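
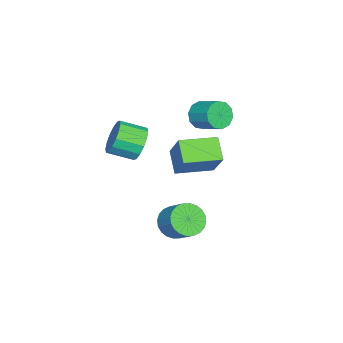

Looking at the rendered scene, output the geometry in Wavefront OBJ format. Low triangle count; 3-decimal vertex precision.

v 1.378 -0.479 1.906
v 1.953 -0.653 1.069
v 2.356 -1.956 1.618
v 1.782 -1.781 2.454
v 2.28 -0.408 1.412
v 2.683 -1.711 1.961
v 2.364 -0.181 1.887
v 2.768 -1.484 2.436
v 2.185 -0.035 2.367
v 2.588 -1.337 2.916
v 1.79 -0.007 2.724
v 2.193 -1.309 3.272
v 1.284 -0.105 2.861
v 1.687 -1.408 3.41
v 0.804 -0.304 2.742
v 1.207 -1.607 3.291
v 0.477 -0.549 2.399
v 0.88 -1.852 2.948
v 0.392 -0.776 1.924
v 0.796 -2.079 2.473
v 0.572 -0.923 1.444
v 0.975 -2.225 1.993
v 0.967 -0.951 1.088
v 1.37 -2.253 1.636
v 1.473 -0.852 0.95
v 1.876 -2.155 1.499
v -2.899 1.415 1.62
v -2.178 1.314 1.108
v -1.56 2.484 1.748
v -2.281 2.585 2.26
v -2.53 1.644 0.844
v -1.912 2.815 1.483
v -3.022 1.887 0.876
v -2.404 3.057 1.515
v -3.468 1.949 1.192
v -2.85 3.119 1.832
v -3.696 1.807 1.672
v -3.078 2.978 2.312
v -3.62 1.516 2.132
v -3.002 2.686 2.772
v -3.268 1.185 2.397
v -2.65 2.356 3.036
v -2.776 0.943 2.365
v -2.158 2.113 3.004
v -2.33 0.881 2.048
v -1.712 2.051 2.688
v -2.102 1.022 1.568
v -1.484 2.193 2.208
v 0.608 1.074 -4.352
v 1.497 0.615 -4.552
v 2.181 1.528 -3.609
v 1.292 1.986 -3.408
v 1.494 0.903 -4.828
v 2.177 1.815 -3.884
v 1.356 1.216 -5.031
v 2.039 2.129 -4.087
v 1.104 1.507 -5.131
v 1.787 2.42 -4.187
v 0.777 1.733 -5.112
v 1.46 2.646 -4.168
v 0.424 1.858 -4.977
v 1.107 2.771 -4.034
v 0.099 1.864 -4.747
v 0.782 2.777 -3.804
v -0.149 1.749 -4.457
v 0.535 2.662 -3.514
v -0.281 1.532 -4.151
v 0.403 2.445 -3.208
v -0.277 1.245 -3.876
v 0.406 2.157 -2.932
v -0.139 0.931 -3.673
v 0.544 1.844 -2.729
v 0.113 0.64 -3.573
v 0.796 1.553 -2.629
v 0.44 0.414 -3.592
v 1.123 1.327 -2.648
v 0.793 0.289 -3.726
v 1.476 1.202 -2.783
v 1.118 0.283 -3.956
v 1.801 1.196 -3.013
v 1.365 0.398 -4.246
v 2.049 1.311 -3.303
v 1.693 1.387 0.291
v 0.69 0.824 1.157
v 0.621 3.094 0.159
v -0.382 2.531 1.025
v 2.702 2.149 1.955
v 1.699 1.586 2.821
v 1.63 3.856 1.823
v 0.627 3.293 2.689
f 2 1 5
f 2 5 3
f 3 5 6
f 3 6 4
f 5 1 7
f 5 7 6
f 6 7 8
f 6 8 4
f 7 1 9
f 7 9 8
f 8 9 10
f 8 10 4
f 9 1 11
f 9 11 10
f 10 11 12
f 10 12 4
f 11 1 13
f 11 13 12
f 12 13 14
f 12 14 4
f 13 1 15
f 13 15 14
f 14 15 16
f 14 16 4
f 15 1 17
f 15 17 16
f 16 17 18
f 16 18 4
f 17 1 19
f 17 19 18
f 18 19 20
f 18 20 4
f 19 1 21
f 19 21 20
f 20 21 22
f 20 22 4
f 21 1 23
f 21 23 22
f 22 23 24
f 22 24 4
f 23 1 25
f 23 25 24
f 24 25 26
f 24 26 4
f 25 1 2
f 25 2 26
f 26 2 3
f 26 3 4
f 28 27 31
f 28 31 29
f 29 31 32
f 29 32 30
f 31 27 33
f 31 33 32
f 32 33 34
f 32 34 30
f 33 27 35
f 33 35 34
f 34 35 36
f 34 36 30
f 35 27 37
f 35 37 36
f 36 37 38
f 36 38 30
f 37 27 39
f 37 39 38
f 38 39 40
f 38 40 30
f 39 27 41
f 39 41 40
f 40 41 42
f 40 42 30
f 41 27 43
f 41 43 42
f 42 43 44
f 42 44 30
f 43 27 45
f 43 45 44
f 44 45 46
f 44 46 30
f 45 27 47
f 45 47 46
f 46 47 48
f 46 48 30
f 47 27 28
f 47 28 48
f 48 28 29
f 48 29 30
f 50 49 53
f 50 53 51
f 51 53 54
f 51 54 52
f 53 49 55
f 53 55 54
f 54 55 56
f 54 56 52
f 55 49 57
f 55 57 56
f 56 57 58
f 56 58 52
f 57 49 59
f 57 59 58
f 58 59 60
f 58 60 52
f 59 49 61
f 59 61 60
f 60 61 62
f 60 62 52
f 61 49 63
f 61 63 62
f 62 63 64
f 62 64 52
f 63 49 65
f 63 65 64
f 64 65 66
f 64 66 52
f 65 49 67
f 65 67 66
f 66 67 68
f 66 68 52
f 67 49 69
f 67 69 68
f 68 69 70
f 68 70 52
f 69 49 71
f 69 71 70
f 70 71 72
f 70 72 52
f 71 49 73
f 71 73 72
f 72 73 74
f 72 74 52
f 73 49 75
f 73 75 74
f 74 75 76
f 74 76 52
f 75 49 77
f 75 77 76
f 76 77 78
f 76 78 52
f 77 49 79
f 77 79 78
f 78 79 80
f 78 80 52
f 79 49 81
f 79 81 80
f 80 81 82
f 80 82 52
f 81 49 50
f 81 50 82
f 82 50 51
f 82 51 52
f 84 86 83
f 87 84 83
f 83 86 85
f 85 87 83
f 84 90 86
f 88 84 87
f 88 90 84
f 86 90 85
f 89 87 85
f 85 90 89
f 89 88 87
f 90 88 89



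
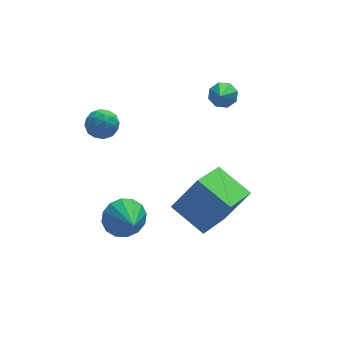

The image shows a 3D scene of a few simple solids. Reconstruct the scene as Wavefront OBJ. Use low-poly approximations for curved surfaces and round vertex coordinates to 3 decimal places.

v -0.318 -5.2 -3.173
v 0.676 -5.213 -1.794
v -1.212 -3.992 -2.517
v -0.218 -4.005 -1.138
v 0.878 -3.855 -4.022
v 1.872 -3.868 -2.643
v -0.016 -2.647 -3.366
v 0.978 -2.66 -1.987
v -2.795 -3.191 -3.617
v -2.042 -2.925 -3.273
v -2.705 -4.369 -2.903
v -2.359 -2.777 -2.989
v -2.792 -2.74 -2.873
v -3.227 -2.824 -2.957
v -3.545 -3.006 -3.218
v -3.663 -3.238 -3.585
v -3.548 -3.458 -3.962
v -3.231 -3.606 -4.245
v -2.798 -3.643 -4.361
v -2.363 -3.559 -4.277
v -2.044 -3.376 -4.016
v -1.927 -3.144 -3.649
v -3.41 0.265 -1.178
v -3.126 0.513 -0.583
v -2.534 -0.453 -1.297
v -2.25 -0.205 -0.702
v -2.842 -0.586 -0.678
v -3.383 -0.142 -0.604
v -2.277 0.202 -1.276
v -2.818 0.646 -1.202
v -2.425 0.474 -0.643
v -2.775 -0.013 -0.274
v -2.885 0.073 -1.606
v -3.235 -0.414 -1.237
v -3.345 0.452 -0.87
v -2.315 -0.392 -1.01
v -2.663 -0.616 -0.996
v -2.496 -0.471 -0.646
v -3.496 0.067 -0.882
v -3.329 0.213 -0.532
v -3.162 -0.434 -0.588
v -2.331 -0.153 -1.348
v -2.164 -0.007 -0.998
v -3.164 0.531 -1.234
v -2.997 0.676 -0.884
v -2.498 0.494 -1.292
v -2.766 0.575 -0.556
v -2.251 0.153 -0.626
v -2.267 0.392 -0.963
v -2.585 0.653 -0.92
v -2.972 0.289 -0.338
v -2.456 -0.134 -0.409
v -2.804 -0.358 -0.394
v -3.123 -0.097 -0.351
v -2.56 0.266 -0.374
v -3.204 0.194 -1.471
v -2.688 -0.229 -1.542
v -2.537 0.157 -1.529
v -2.856 0.418 -1.486
v -3.409 -0.093 -1.254
v -2.894 -0.515 -1.324
v -3.075 -0.593 -0.96
v -3.393 -0.332 -0.917
v -3.1 -0.206 -1.506
v 2.025 0.424 -0.709
v 2.382 0.663 -0.306
v 1.615 -0.584 0.249
v 1.967 0.841 -0.296
v 1.586 0.774 -0.529
v 1.461 0.502 -0.867
v 1.667 0.185 -1.113
v 2.082 0.007 -1.123
v 2.463 0.074 -0.89
v 2.588 0.345 -0.552
f 2 4 1
f 5 2 1
f 1 4 3
f 3 5 1
f 2 8 4
f 6 2 5
f 6 8 2
f 4 8 3
f 7 5 3
f 3 8 7
f 7 6 5
f 8 6 7
f 10 9 12
f 10 12 11
f 12 9 13
f 12 13 11
f 13 9 14
f 13 14 11
f 14 9 15
f 14 15 11
f 15 9 16
f 15 16 11
f 16 9 17
f 16 17 11
f 17 9 18
f 17 18 11
f 18 9 19
f 18 19 11
f 19 9 20
f 19 20 11
f 20 9 21
f 20 21 11
f 21 9 22
f 21 22 11
f 22 9 10
f 22 10 11
f 23 60 39
f 60 34 63
f 39 63 28
f 60 63 39
f 23 39 35
f 39 28 40
f 35 40 24
f 39 40 35
f 23 35 44
f 35 24 45
f 44 45 30
f 35 45 44
f 23 44 56
f 44 30 59
f 56 59 33
f 44 59 56
f 23 56 60
f 56 33 64
f 60 64 34
f 56 64 60
f 24 40 51
f 40 28 54
f 51 54 32
f 40 54 51
f 28 63 41
f 63 34 62
f 41 62 27
f 63 62 41
f 34 64 61
f 64 33 57
f 61 57 25
f 64 57 61
f 33 59 58
f 59 30 46
f 58 46 29
f 59 46 58
f 30 45 50
f 45 24 47
f 50 47 31
f 45 47 50
f 26 52 38
f 52 32 53
f 38 53 27
f 52 53 38
f 26 38 36
f 38 27 37
f 36 37 25
f 38 37 36
f 26 36 43
f 36 25 42
f 43 42 29
f 36 42 43
f 26 43 48
f 43 29 49
f 48 49 31
f 43 49 48
f 26 48 52
f 48 31 55
f 52 55 32
f 48 55 52
f 27 53 41
f 53 32 54
f 41 54 28
f 53 54 41
f 25 37 61
f 37 27 62
f 61 62 34
f 37 62 61
f 29 42 58
f 42 25 57
f 58 57 33
f 42 57 58
f 31 49 50
f 49 29 46
f 50 46 30
f 49 46 50
f 32 55 51
f 55 31 47
f 51 47 24
f 55 47 51
f 66 65 68
f 66 68 67
f 68 65 69
f 68 69 67
f 69 65 70
f 69 70 67
f 70 65 71
f 70 71 67
f 71 65 72
f 71 72 67
f 72 65 73
f 72 73 67
f 73 65 74
f 73 74 67
f 74 65 66
f 74 66 67



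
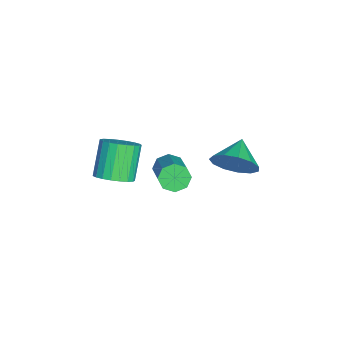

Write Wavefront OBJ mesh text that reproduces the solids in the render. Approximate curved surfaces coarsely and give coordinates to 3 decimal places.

v -0.276 -1.269 -1.292
v 0.292 -1.014 -0.893
v -0.616 -0.815 0.272
v -1.184 -1.071 -0.128
v 0.183 -0.756 -1.022
v -0.725 -0.557 0.143
v -0.005 -0.587 -1.197
v -0.913 -0.389 -0.033
v -0.24 -0.537 -1.389
v -1.148 -0.338 -0.225
v -0.481 -0.613 -1.564
v -1.389 -0.414 -0.4
v -0.687 -0.802 -1.693
v -1.595 -0.603 -0.528
v -0.822 -1.072 -1.751
v -1.73 -0.873 -0.587
v -0.862 -1.377 -1.731
v -1.77 -1.178 -0.567
v -0.801 -1.662 -1.635
v -1.709 -1.464 -0.47
v -0.649 -1.88 -1.479
v -1.557 -1.681 -0.315
v -0.433 -1.993 -1.291
v -1.341 -1.794 -0.127
v -0.19 -1.98 -1.104
v -1.098 -1.781 0.061
v 0.039 -1.844 -0.949
v -0.869 -1.645 0.216
v 0.213 -1.609 -0.853
v -0.695 -1.41 0.312
v 0.303 -1.315 -0.833
v -0.605 -1.117 0.331
v -2.134 2.899 -2.212
v -1.712 3.494 -1.634
v -3.166 3.161 -1.728
v -1.842 3.769 -2.061
v -2.065 3.768 -2.535
v -2.309 3.491 -2.907
v -2.498 3.026 -3.058
v -2.571 2.521 -2.941
v -2.505 2.136 -2.592
v -2.322 1.993 -2.122
v -2.078 2.137 -1.681
v -1.853 2.524 -1.409
v -1.716 3.029 -1.391
v 0.838 0.688 0.482
v 1.133 0.711 0.007
v 2.557 0.955 0.902
v 2.262 0.932 1.378
v 0.99 1.096 0.13
v 2.414 1.34 1.026
v 0.757 1.242 0.459
v 2.182 1.486 1.355
v 0.572 1.063 0.802
v 1.997 1.307 1.698
v 0.543 0.665 0.958
v 1.967 0.909 1.853
v 0.686 0.28 0.834
v 2.11 0.524 1.73
v 0.918 0.134 0.505
v 2.343 0.378 1.401
v 1.103 0.313 0.162
v 2.528 0.557 1.058
f 2 1 5
f 2 5 3
f 3 5 6
f 3 6 4
f 5 1 7
f 5 7 6
f 6 7 8
f 6 8 4
f 7 1 9
f 7 9 8
f 8 9 10
f 8 10 4
f 9 1 11
f 9 11 10
f 10 11 12
f 10 12 4
f 11 1 13
f 11 13 12
f 12 13 14
f 12 14 4
f 13 1 15
f 13 15 14
f 14 15 16
f 14 16 4
f 15 1 17
f 15 17 16
f 16 17 18
f 16 18 4
f 17 1 19
f 17 19 18
f 18 19 20
f 18 20 4
f 19 1 21
f 19 21 20
f 20 21 22
f 20 22 4
f 21 1 23
f 21 23 22
f 22 23 24
f 22 24 4
f 23 1 25
f 23 25 24
f 24 25 26
f 24 26 4
f 25 1 27
f 25 27 26
f 26 27 28
f 26 28 4
f 27 1 29
f 27 29 28
f 28 29 30
f 28 30 4
f 29 1 31
f 29 31 30
f 30 31 32
f 30 32 4
f 31 1 2
f 31 2 32
f 32 2 3
f 32 3 4
f 34 33 36
f 34 36 35
f 36 33 37
f 36 37 35
f 37 33 38
f 37 38 35
f 38 33 39
f 38 39 35
f 39 33 40
f 39 40 35
f 40 33 41
f 40 41 35
f 41 33 42
f 41 42 35
f 42 33 43
f 42 43 35
f 43 33 44
f 43 44 35
f 44 33 45
f 44 45 35
f 45 33 34
f 45 34 35
f 47 46 50
f 47 50 48
f 48 50 51
f 48 51 49
f 50 46 52
f 50 52 51
f 51 52 53
f 51 53 49
f 52 46 54
f 52 54 53
f 53 54 55
f 53 55 49
f 54 46 56
f 54 56 55
f 55 56 57
f 55 57 49
f 56 46 58
f 56 58 57
f 57 58 59
f 57 59 49
f 58 46 60
f 58 60 59
f 59 60 61
f 59 61 49
f 60 46 62
f 60 62 61
f 61 62 63
f 61 63 49
f 62 46 47
f 62 47 63
f 63 47 48
f 63 48 49



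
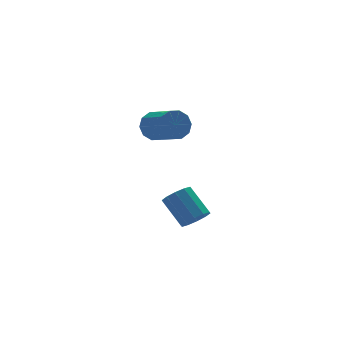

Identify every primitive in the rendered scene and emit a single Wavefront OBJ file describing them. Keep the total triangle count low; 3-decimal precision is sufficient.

v -1.602 -0.819 -3.923
v -0.646 -0.76 -3.67
v -1.123 0.759 -2.225
v -2.078 0.699 -2.477
v -0.747 -0.361 -4.123
v -1.224 1.158 -2.677
v -1.175 -0.137 -4.499
v -1.651 1.382 -3.054
v -1.765 -0.174 -4.655
v -2.242 1.345 -3.21
v -2.293 -0.457 -4.531
v -2.77 1.062 -3.086
v -2.557 -0.879 -4.175
v -3.034 0.64 -2.73
v -2.456 -1.278 -3.723
v -2.933 0.241 -2.277
v -2.029 -1.502 -3.346
v -2.505 0.017 -1.901
v -1.438 -1.465 -3.19
v -1.915 0.054 -1.745
v -0.91 -1.182 -3.314
v -1.387 0.337 -1.869
v -3.087 1.318 2.966
v -2.635 1.759 3.805
v -2.341 -0.197 4.673
v -2.793 -0.638 3.834
v -3.273 1.714 3.92
v -2.978 -0.242 4.789
v -3.839 1.518 3.671
v -3.544 -0.438 4.54
v -4.118 1.246 3.153
v -3.823 -0.71 4.021
v -4.003 1.001 2.563
v -3.709 -0.955 3.431
v -3.539 0.877 2.127
v -3.245 -1.079 2.995
v -2.902 0.922 2.011
v -2.607 -1.034 2.88
v -2.336 1.118 2.26
v -2.041 -0.838 3.129
v -2.057 1.39 2.779
v -1.762 -0.566 3.647
v -2.171 1.635 3.369
v -1.877 -0.321 4.237
f 2 1 5
f 2 5 3
f 3 5 6
f 3 6 4
f 5 1 7
f 5 7 6
f 6 7 8
f 6 8 4
f 7 1 9
f 7 9 8
f 8 9 10
f 8 10 4
f 9 1 11
f 9 11 10
f 10 11 12
f 10 12 4
f 11 1 13
f 11 13 12
f 12 13 14
f 12 14 4
f 13 1 15
f 13 15 14
f 14 15 16
f 14 16 4
f 15 1 17
f 15 17 16
f 16 17 18
f 16 18 4
f 17 1 19
f 17 19 18
f 18 19 20
f 18 20 4
f 19 1 21
f 19 21 20
f 20 21 22
f 20 22 4
f 21 1 2
f 21 2 22
f 22 2 3
f 22 3 4
f 24 23 27
f 24 27 25
f 25 27 28
f 25 28 26
f 27 23 29
f 27 29 28
f 28 29 30
f 28 30 26
f 29 23 31
f 29 31 30
f 30 31 32
f 30 32 26
f 31 23 33
f 31 33 32
f 32 33 34
f 32 34 26
f 33 23 35
f 33 35 34
f 34 35 36
f 34 36 26
f 35 23 37
f 35 37 36
f 36 37 38
f 36 38 26
f 37 23 39
f 37 39 38
f 38 39 40
f 38 40 26
f 39 23 41
f 39 41 40
f 40 41 42
f 40 42 26
f 41 23 43
f 41 43 42
f 42 43 44
f 42 44 26
f 43 23 24
f 43 24 44
f 44 24 25
f 44 25 26



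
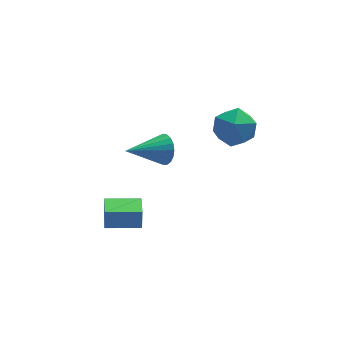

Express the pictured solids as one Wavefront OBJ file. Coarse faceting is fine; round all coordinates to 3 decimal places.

v 0.917 -1.779 2.429
v 1.626 -1.156 3.078
v 1.954 -3.284 2.742
v 2.663 -2.661 3.391
v 1.599 -2.882 3.755
v 0.958 -1.952 3.561
v 2.622 -2.488 2.259
v 1.981 -1.558 2.065
v 2.68 -1.594 2.973
v 2.048 -1.837 3.897
v 1.532 -2.603 1.923
v 0.9 -2.846 2.847
v -4.221 -2.281 -3.191
v -4.138 -2.024 -2.259
v -3.971 -0.881 -3.6
v -3.888 -0.623 -2.668
v -2.552 -2.597 -3.252
v -2.469 -2.339 -2.32
v -2.302 -1.196 -3.661
v -2.219 -0.939 -2.729
v -1.151 -1.039 0.835
v -0.815 -1.401 1.515
v -3.029 -1.481 1.525
v -0.855 -1.07 1.62
v -0.945 -0.734 1.59
v -1.071 -0.451 1.429
v -1.21 -0.269 1.166
v -1.34 -0.22 0.845
v -1.436 -0.313 0.522
v -1.484 -0.532 0.254
v -1.473 -0.838 0.086
v -1.407 -1.178 0.047
v -1.297 -1.495 0.145
v -1.161 -1.733 0.362
v -1.023 -1.851 0.66
v -0.908 -1.828 0.989
v -0.834 -1.669 1.291
f 1 12 6
f 1 6 2
f 1 2 8
f 1 8 11
f 1 11 12
f 2 6 10
f 6 12 5
f 12 11 3
f 11 8 7
f 8 2 9
f 4 10 5
f 4 5 3
f 4 3 7
f 4 7 9
f 4 9 10
f 5 10 6
f 3 5 12
f 7 3 11
f 9 7 8
f 10 9 2
f 14 16 13
f 17 14 13
f 13 16 15
f 15 17 13
f 14 20 16
f 18 14 17
f 18 20 14
f 16 20 15
f 19 17 15
f 15 20 19
f 19 18 17
f 20 18 19
f 22 21 24
f 22 24 23
f 24 21 25
f 24 25 23
f 25 21 26
f 25 26 23
f 26 21 27
f 26 27 23
f 27 21 28
f 27 28 23
f 28 21 29
f 28 29 23
f 29 21 30
f 29 30 23
f 30 21 31
f 30 31 23
f 31 21 32
f 31 32 23
f 32 21 33
f 32 33 23
f 33 21 34
f 33 34 23
f 34 21 35
f 34 35 23
f 35 21 36
f 35 36 23
f 36 21 37
f 36 37 23
f 37 21 22
f 37 22 23



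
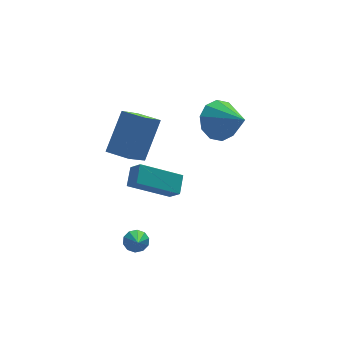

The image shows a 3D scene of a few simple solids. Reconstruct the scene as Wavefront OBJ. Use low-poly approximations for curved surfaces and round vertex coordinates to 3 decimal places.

v -1.683 -0.314 0.499
v -2.624 -0.988 1.437
v -2.386 0.595 0.447
v -3.327 -0.079 1.385
v -0.653 0.579 2.175
v -1.594 -0.095 3.113
v -1.356 1.488 2.123
v -2.297 0.814 3.061
v 1.306 -1.224 2.998
v 1.794 -1.579 2.15
v 1.894 -2.576 3.902
v 2.198 -1.191 2.465
v 2.262 -0.817 2.984
v 1.961 -0.597 3.507
v 1.409 -0.618 3.836
v 0.817 -0.87 3.845
v 0.413 -1.257 3.53
v 0.349 -1.632 3.011
v 0.651 -1.851 2.488
v 1.202 -1.83 2.159
v -2.257 -0.898 -0.362
v -1.838 -0.159 0.165
v -2.51 -0.337 -0.948
v -2.09 0.402 -0.422
v -0.43 -1.182 -1.418
v -0.01 -0.443 -0.892
v -0.682 -0.621 -2.005
v -0.263 0.118 -1.478
v -2.857 -2.507 -2.715
v -2.418 -2.351 -2.404
v -3.163 -3.693 -1.685
v -2.696 -2.18 -2.29
v -3.036 -2.133 -2.337
v -3.307 -2.23 -2.529
v -3.407 -2.432 -2.791
v -3.297 -2.663 -3.025
v -3.019 -2.834 -3.14
v -2.679 -2.88 -3.092
v -2.407 -2.784 -2.9
v -2.308 -2.582 -2.638
f 2 4 1
f 5 2 1
f 1 4 3
f 3 5 1
f 2 8 4
f 6 2 5
f 6 8 2
f 4 8 3
f 7 5 3
f 3 8 7
f 7 6 5
f 8 6 7
f 10 9 12
f 10 12 11
f 12 9 13
f 12 13 11
f 13 9 14
f 13 14 11
f 14 9 15
f 14 15 11
f 15 9 16
f 15 16 11
f 16 9 17
f 16 17 11
f 17 9 18
f 17 18 11
f 18 9 19
f 18 19 11
f 19 9 20
f 19 20 11
f 20 9 10
f 20 10 11
f 22 24 21
f 25 22 21
f 21 24 23
f 23 25 21
f 22 28 24
f 26 22 25
f 26 28 22
f 24 28 23
f 27 25 23
f 23 28 27
f 27 26 25
f 28 26 27
f 30 29 32
f 30 32 31
f 32 29 33
f 32 33 31
f 33 29 34
f 33 34 31
f 34 29 35
f 34 35 31
f 35 29 36
f 35 36 31
f 36 29 37
f 36 37 31
f 37 29 38
f 37 38 31
f 38 29 39
f 38 39 31
f 39 29 40
f 39 40 31
f 40 29 30
f 40 30 31



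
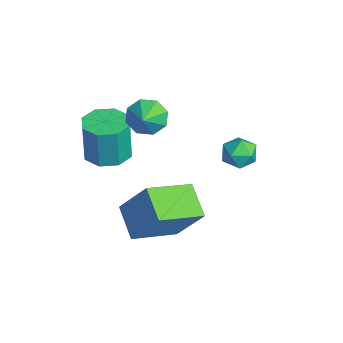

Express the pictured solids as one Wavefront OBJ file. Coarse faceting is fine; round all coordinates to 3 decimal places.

v -1.457 -3.567 -1.305
v -0.894 -2.753 -1.283
v -0.901 -2.799 0.626
v -1.463 -3.613 0.605
v -1.635 -2.593 -1.282
v -1.641 -2.64 0.628
v -2.271 -3.004 -1.294
v -2.278 -3.051 0.616
v -2.431 -3.745 -1.312
v -2.437 -3.791 0.597
v -2.019 -4.381 -1.326
v -2.026 -4.427 0.583
v -1.279 -4.54 -1.328
v -1.285 -4.587 0.582
v -0.642 -4.129 -1.316
v -0.649 -4.176 0.594
v -0.483 -3.389 -1.297
v -0.489 -3.435 0.612
v -1.014 -2.101 0.886
v -0.521 -1.46 0.592
v -0.106 -2.519 1.494
v -0.826 -1.305 1.154
v -1.242 -1.616 1.559
v -1.523 -2.211 1.569
v -1.506 -2.741 1.18
v -1.201 -2.896 0.618
v -0.786 -2.585 0.213
v -0.504 -1.99 0.202
v 1.976 -1.807 -3.835
v 2.462 -3.749 -3.138
v 0.598 -1.882 -3.086
v 1.084 -3.825 -2.389
v 2.856 -0.975 -2.131
v 3.342 -2.918 -1.434
v 1.478 -1.051 -1.382
v 1.964 -2.993 -0.685
v 0.088 1.646 -1.183
v 0.883 1.706 -1.237
v 0.217 0.594 -0.443
v 1.012 0.654 -0.497
v 0.597 1.197 -0.083
v 0.518 1.848 -0.54
v 0.582 0.452 -1.14
v 0.503 1.103 -1.597
v 1.189 0.968 -1.21
v 1.198 1.429 -0.557
v -0.098 0.871 -1.123
v -0.089 1.332 -0.47
f 2 1 5
f 2 5 3
f 3 5 6
f 3 6 4
f 5 1 7
f 5 7 6
f 6 7 8
f 6 8 4
f 7 1 9
f 7 9 8
f 8 9 10
f 8 10 4
f 9 1 11
f 9 11 10
f 10 11 12
f 10 12 4
f 11 1 13
f 11 13 12
f 12 13 14
f 12 14 4
f 13 1 15
f 13 15 14
f 14 15 16
f 14 16 4
f 15 1 17
f 15 17 16
f 16 17 18
f 16 18 4
f 17 1 2
f 17 2 18
f 18 2 3
f 18 3 4
f 20 19 22
f 20 22 21
f 22 19 23
f 22 23 21
f 23 19 24
f 23 24 21
f 24 19 25
f 24 25 21
f 25 19 26
f 25 26 21
f 26 19 27
f 26 27 21
f 27 19 28
f 27 28 21
f 28 19 20
f 28 20 21
f 30 32 29
f 33 30 29
f 29 32 31
f 31 33 29
f 30 36 32
f 34 30 33
f 34 36 30
f 32 36 31
f 35 33 31
f 31 36 35
f 35 34 33
f 36 34 35
f 37 48 42
f 37 42 38
f 37 38 44
f 37 44 47
f 37 47 48
f 38 42 46
f 42 48 41
f 48 47 39
f 47 44 43
f 44 38 45
f 40 46 41
f 40 41 39
f 40 39 43
f 40 43 45
f 40 45 46
f 41 46 42
f 39 41 48
f 43 39 47
f 45 43 44
f 46 45 38



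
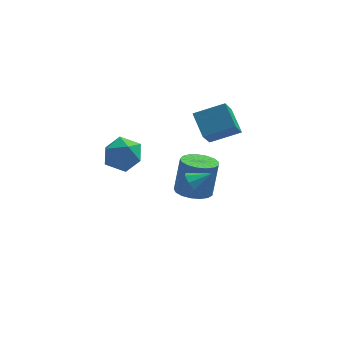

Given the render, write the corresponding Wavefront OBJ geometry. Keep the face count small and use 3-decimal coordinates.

v 0.118 1.06 -1.175
v -0.293 2.143 -0.303
v 0.524 2.264 -2.478
v 0.112 3.347 -1.606
v 1.648 1.173 -0.594
v 1.236 2.256 0.278
v 2.053 2.377 -1.897
v 1.642 3.46 -1.025
v -3.408 1.938 -2.239
v -2.849 1.22 -2.786
v -4.371 0.68 -1.574
v -3.812 -0.038 -2.121
v -3.359 0.489 -1.317
v -2.763 1.266 -1.729
v -4.457 0.634 -2.631
v -3.861 1.411 -3.043
v -3.497 0.414 -3.028
v -2.818 0.324 -2.216
v -4.402 1.576 -2.144
v -3.723 1.486 -1.332
v -0.363 0.14 -4.361
v 0.362 0.655 -4.594
v 0.669 1.056 -2.752
v -0.057 0.54 -2.519
v 0.025 0.939 -4.6
v 0.332 1.339 -2.757
v -0.401 1.039 -4.55
v -0.094 1.44 -2.708
v -0.818 0.933 -4.458
v -0.511 1.334 -2.616
v -1.131 0.646 -4.343
v -0.825 1.047 -2.501
v -1.269 0.242 -4.233
v -0.962 0.643 -2.391
v -1.198 -0.185 -4.151
v -0.892 0.216 -2.309
v -0.937 -0.537 -4.118
v -0.63 -0.137 -2.276
v -0.544 -0.735 -4.141
v -0.237 -0.334 -2.299
v -0.11 -0.732 -4.214
v 0.197 -0.332 -2.371
v 0.266 -0.53 -4.32
v 0.573 -0.129 -2.478
v 0.498 -0.174 -4.436
v 0.805 0.227 -2.594
v 0.533 0.254 -4.535
v 0.84 0.654 -2.693
v -0.67 -3.632 -0.774
v -0.36 -3.592 -1.298
v 0.21 -3.548 -0.246
v -0.496 -3.175 -1.138
v -0.734 -3.026 -0.765
v -0.935 -3.232 -0.397
v -0.98 -3.673 -0.251
v -0.844 -4.09 -0.41
v -0.606 -4.239 -0.783
v -0.405 -4.033 -1.151
f 2 4 1
f 5 2 1
f 1 4 3
f 3 5 1
f 2 8 4
f 6 2 5
f 6 8 2
f 4 8 3
f 7 5 3
f 3 8 7
f 7 6 5
f 8 6 7
f 9 20 14
f 9 14 10
f 9 10 16
f 9 16 19
f 9 19 20
f 10 14 18
f 14 20 13
f 20 19 11
f 19 16 15
f 16 10 17
f 12 18 13
f 12 13 11
f 12 11 15
f 12 15 17
f 12 17 18
f 13 18 14
f 11 13 20
f 15 11 19
f 17 15 16
f 18 17 10
f 22 21 25
f 22 25 23
f 23 25 26
f 23 26 24
f 25 21 27
f 25 27 26
f 26 27 28
f 26 28 24
f 27 21 29
f 27 29 28
f 28 29 30
f 28 30 24
f 29 21 31
f 29 31 30
f 30 31 32
f 30 32 24
f 31 21 33
f 31 33 32
f 32 33 34
f 32 34 24
f 33 21 35
f 33 35 34
f 34 35 36
f 34 36 24
f 35 21 37
f 35 37 36
f 36 37 38
f 36 38 24
f 37 21 39
f 37 39 38
f 38 39 40
f 38 40 24
f 39 21 41
f 39 41 40
f 40 41 42
f 40 42 24
f 41 21 43
f 41 43 42
f 42 43 44
f 42 44 24
f 43 21 45
f 43 45 44
f 44 45 46
f 44 46 24
f 45 21 47
f 45 47 46
f 46 47 48
f 46 48 24
f 47 21 22
f 47 22 48
f 48 22 23
f 48 23 24
f 50 49 52
f 50 52 51
f 52 49 53
f 52 53 51
f 53 49 54
f 53 54 51
f 54 49 55
f 54 55 51
f 55 49 56
f 55 56 51
f 56 49 57
f 56 57 51
f 57 49 58
f 57 58 51
f 58 49 50
f 58 50 51



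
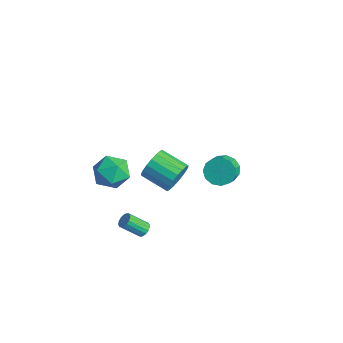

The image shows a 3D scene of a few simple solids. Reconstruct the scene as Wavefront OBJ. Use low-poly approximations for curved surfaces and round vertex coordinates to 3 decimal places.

v 3.557 -1.61 3.312
v 4.023 -1.915 4.144
v 2.548 -2.654 4.699
v 2.083 -2.35 3.868
v 3.865 -1.515 4.259
v 2.391 -2.254 4.814
v 3.647 -1.134 4.187
v 2.173 -1.873 4.742
v 3.411 -0.847 3.942
v 1.937 -1.586 4.497
v 3.204 -0.711 3.572
v 1.73 -1.451 4.127
v 3.067 -0.754 3.151
v 1.593 -1.493 3.706
v 3.027 -0.966 2.761
v 1.552 -1.706 3.316
v 3.092 -1.306 2.481
v 1.617 -2.045 3.036
v 3.249 -1.706 2.366
v 1.775 -2.445 2.921
v 3.467 -2.087 2.438
v 1.993 -2.826 2.993
v 3.703 -2.374 2.683
v 2.229 -3.113 3.238
v 3.91 -2.509 3.053
v 2.436 -3.249 3.608
v 4.047 -2.467 3.474
v 2.573 -3.206 4.029
v 4.088 -2.254 3.864
v 2.613 -2.994 4.419
v -0.027 3.793 -1.606
v 0.741 4.373 -1.728
v 1.454 3.587 -0.977
v 0.687 3.007 -0.854
v 0.478 4.557 -1.286
v 1.192 3.772 -0.535
v 0.055 4.498 -0.945
v 0.768 3.713 -0.194
v -0.394 4.216 -0.814
v 0.319 3.431 -0.063
v -0.727 3.799 -0.934
v -0.013 3.014 -0.183
v -0.837 3.38 -1.267
v -0.123 2.595 -0.516
v -0.69 3.092 -1.708
v 0.024 2.307 -0.957
v -0.332 3.027 -2.116
v 0.381 2.241 -1.365
v 0.122 3.204 -2.362
v 0.836 2.419 -1.611
v 0.53 3.569 -2.368
v 1.243 2.783 -1.617
v 0.76 4.004 -2.132
v 1.474 3.219 -1.381
v 0.133 -1.751 -4.347
v 0.62 -1.888 -4.224
v 0.093 -2.866 -3.231
v -0.393 -2.729 -3.353
v 0.569 -1.702 -4.067
v 0.043 -2.68 -3.074
v 0.418 -1.526 -3.974
v -0.108 -2.505 -2.981
v 0.203 -1.403 -3.967
v -0.324 -2.381 -2.974
v -0.029 -1.359 -4.046
v -0.555 -2.337 -3.053
v -0.224 -1.405 -4.194
v -0.75 -2.383 -3.201
v -0.336 -1.53 -4.378
v -0.863 -2.508 -3.384
v -0.342 -1.706 -4.554
v -0.868 -2.684 -3.56
v -0.238 -1.892 -4.682
v -0.764 -2.87 -3.689
v -0.05 -2.046 -4.734
v -0.576 -3.024 -3.741
v 0.181 -2.132 -4.697
v -0.345 -3.11 -3.704
v 0.4 -2.131 -4.58
v -0.126 -3.109 -3.586
v 0.559 -2.043 -4.409
v 0.032 -3.021 -3.416
v -4.164 -1.679 -0.923
v -3.573 -0.671 -1.37
v -3.487 -2.769 -2.49
v -2.896 -1.761 -2.937
v -2.495 -2.306 -1.884
v -2.913 -1.632 -0.916
v -4.147 -1.808 -2.944
v -4.565 -1.134 -1.976
v -3.563 -0.75 -2.619
v -2.542 -1.058 -1.964
v -4.518 -2.382 -1.896
v -3.497 -2.69 -1.241
f 2 1 5
f 2 5 3
f 3 5 6
f 3 6 4
f 5 1 7
f 5 7 6
f 6 7 8
f 6 8 4
f 7 1 9
f 7 9 8
f 8 9 10
f 8 10 4
f 9 1 11
f 9 11 10
f 10 11 12
f 10 12 4
f 11 1 13
f 11 13 12
f 12 13 14
f 12 14 4
f 13 1 15
f 13 15 14
f 14 15 16
f 14 16 4
f 15 1 17
f 15 17 16
f 16 17 18
f 16 18 4
f 17 1 19
f 17 19 18
f 18 19 20
f 18 20 4
f 19 1 21
f 19 21 20
f 20 21 22
f 20 22 4
f 21 1 23
f 21 23 22
f 22 23 24
f 22 24 4
f 23 1 25
f 23 25 24
f 24 25 26
f 24 26 4
f 25 1 27
f 25 27 26
f 26 27 28
f 26 28 4
f 27 1 29
f 27 29 28
f 28 29 30
f 28 30 4
f 29 1 2
f 29 2 30
f 30 2 3
f 30 3 4
f 32 31 35
f 32 35 33
f 33 35 36
f 33 36 34
f 35 31 37
f 35 37 36
f 36 37 38
f 36 38 34
f 37 31 39
f 37 39 38
f 38 39 40
f 38 40 34
f 39 31 41
f 39 41 40
f 40 41 42
f 40 42 34
f 41 31 43
f 41 43 42
f 42 43 44
f 42 44 34
f 43 31 45
f 43 45 44
f 44 45 46
f 44 46 34
f 45 31 47
f 45 47 46
f 46 47 48
f 46 48 34
f 47 31 49
f 47 49 48
f 48 49 50
f 48 50 34
f 49 31 51
f 49 51 50
f 50 51 52
f 50 52 34
f 51 31 53
f 51 53 52
f 52 53 54
f 52 54 34
f 53 31 32
f 53 32 54
f 54 32 33
f 54 33 34
f 56 55 59
f 56 59 57
f 57 59 60
f 57 60 58
f 59 55 61
f 59 61 60
f 60 61 62
f 60 62 58
f 61 55 63
f 61 63 62
f 62 63 64
f 62 64 58
f 63 55 65
f 63 65 64
f 64 65 66
f 64 66 58
f 65 55 67
f 65 67 66
f 66 67 68
f 66 68 58
f 67 55 69
f 67 69 68
f 68 69 70
f 68 70 58
f 69 55 71
f 69 71 70
f 70 71 72
f 70 72 58
f 71 55 73
f 71 73 72
f 72 73 74
f 72 74 58
f 73 55 75
f 73 75 74
f 74 75 76
f 74 76 58
f 75 55 77
f 75 77 76
f 76 77 78
f 76 78 58
f 77 55 79
f 77 79 78
f 78 79 80
f 78 80 58
f 79 55 81
f 79 81 80
f 80 81 82
f 80 82 58
f 81 55 56
f 81 56 82
f 82 56 57
f 82 57 58
f 83 94 88
f 83 88 84
f 83 84 90
f 83 90 93
f 83 93 94
f 84 88 92
f 88 94 87
f 94 93 85
f 93 90 89
f 90 84 91
f 86 92 87
f 86 87 85
f 86 85 89
f 86 89 91
f 86 91 92
f 87 92 88
f 85 87 94
f 89 85 93
f 91 89 90
f 92 91 84



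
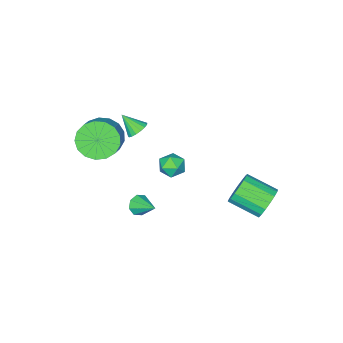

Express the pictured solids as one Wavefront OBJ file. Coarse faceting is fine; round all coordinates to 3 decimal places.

v -0.642 -1.186 0.31
v -0.233 -0.823 0.502
v -0.338 -1.954 1.11
v -0.457 -0.756 0.652
v -0.724 -0.788 0.723
v -0.972 -0.91 0.7
v -1.144 -1.097 0.587
v -1.202 -1.303 0.411
v -1.131 -1.483 0.211
v -0.949 -1.595 0.035
v -0.696 -1.613 -0.079
v -0.431 -1.534 -0.104
v -0.215 -1.375 -0.034
v -0.096 -1.172 0.115
v -0.103 -0.973 0.308
v 1.585 -1.056 1.299
v 2.036 -0.693 0.434
v 2.865 -0 1.157
v 2.415 -0.364 2.021
v 1.676 -0.362 0.529
v 2.505 0.33 1.252
v 1.296 -0.19 0.801
v 2.125 0.502 1.524
v 0.982 -0.217 1.186
v 1.811 0.476 1.909
v 0.806 -0.436 1.597
v 1.636 0.257 2.32
v 0.809 -0.797 1.94
v 1.638 -0.104 2.663
v 0.99 -1.217 2.136
v 1.819 -0.525 2.859
v 1.307 -1.601 2.14
v 2.136 -0.908 2.863
v 1.688 -1.86 1.951
v 2.517 -1.167 2.674
v 2.045 -1.935 1.613
v 2.874 -1.242 2.336
v 2.297 -1.808 1.202
v 3.127 -1.116 1.925
v 2.386 -1.51 0.814
v 3.216 -0.817 1.537
v 2.292 -1.107 0.537
v 3.121 -0.415 1.26
v -3.6 4.49 -3.108
v -3.255 4.964 -2.452
v -2.594 3.604 -1.817
v -2.94 3.13 -2.472
v -3.632 4.849 -2.305
v -2.972 3.489 -1.67
v -4.003 4.652 -2.342
v -3.342 3.292 -1.707
v -4.281 4.418 -2.554
v -3.62 3.058 -1.919
v -4.403 4.2 -2.894
v -3.742 2.84 -2.258
v -4.341 4.049 -3.282
v -3.681 2.689 -2.647
v -4.11 3.998 -3.63
v -3.449 2.638 -2.995
v -3.762 4.061 -3.859
v -3.101 2.701 -3.224
v -3.377 4.222 -3.915
v -2.716 2.862 -3.28
v -3.043 4.444 -3.787
v -2.382 3.084 -3.152
v -2.836 4.677 -3.503
v -2.176 3.317 -2.867
v -2.805 4.867 -3.128
v -2.145 3.507 -2.493
v -2.956 4.97 -2.749
v -2.296 3.61 -2.114
v 1.932 1.861 -1.441
v 2.264 1.628 -1.041
v 1.968 2.979 -0.819
v 2.494 1.802 -1.368
v 2.395 2.011 -1.738
v 2.025 2.133 -1.934
v 1.6 2.095 -1.841
v 1.37 1.92 -1.515
v 1.469 1.711 -1.145
v 1.839 1.59 -0.949
v -1.617 0.02 -3.076
v -1.387 -0.358 -2.488
v -2.713 -0.422 -2.932
v -2.483 -0.8 -2.344
v -2.528 -0.066 -2.315
v -1.85 0.207 -2.404
v -2.25 -0.987 -3.016
v -1.572 -0.714 -3.105
v -1.778 -0.981 -2.451
v -1.95 -0.411 -2.017
v -2.15 -0.369 -3.403
v -2.322 0.201 -2.969
f 2 1 4
f 2 4 3
f 4 1 5
f 4 5 3
f 5 1 6
f 5 6 3
f 6 1 7
f 6 7 3
f 7 1 8
f 7 8 3
f 8 1 9
f 8 9 3
f 9 1 10
f 9 10 3
f 10 1 11
f 10 11 3
f 11 1 12
f 11 12 3
f 12 1 13
f 12 13 3
f 13 1 14
f 13 14 3
f 14 1 15
f 14 15 3
f 15 1 2
f 15 2 3
f 17 16 20
f 17 20 18
f 18 20 21
f 18 21 19
f 20 16 22
f 20 22 21
f 21 22 23
f 21 23 19
f 22 16 24
f 22 24 23
f 23 24 25
f 23 25 19
f 24 16 26
f 24 26 25
f 25 26 27
f 25 27 19
f 26 16 28
f 26 28 27
f 27 28 29
f 27 29 19
f 28 16 30
f 28 30 29
f 29 30 31
f 29 31 19
f 30 16 32
f 30 32 31
f 31 32 33
f 31 33 19
f 32 16 34
f 32 34 33
f 33 34 35
f 33 35 19
f 34 16 36
f 34 36 35
f 35 36 37
f 35 37 19
f 36 16 38
f 36 38 37
f 37 38 39
f 37 39 19
f 38 16 40
f 38 40 39
f 39 40 41
f 39 41 19
f 40 16 42
f 40 42 41
f 41 42 43
f 41 43 19
f 42 16 17
f 42 17 43
f 43 17 18
f 43 18 19
f 45 44 48
f 45 48 46
f 46 48 49
f 46 49 47
f 48 44 50
f 48 50 49
f 49 50 51
f 49 51 47
f 50 44 52
f 50 52 51
f 51 52 53
f 51 53 47
f 52 44 54
f 52 54 53
f 53 54 55
f 53 55 47
f 54 44 56
f 54 56 55
f 55 56 57
f 55 57 47
f 56 44 58
f 56 58 57
f 57 58 59
f 57 59 47
f 58 44 60
f 58 60 59
f 59 60 61
f 59 61 47
f 60 44 62
f 60 62 61
f 61 62 63
f 61 63 47
f 62 44 64
f 62 64 63
f 63 64 65
f 63 65 47
f 64 44 66
f 64 66 65
f 65 66 67
f 65 67 47
f 66 44 68
f 66 68 67
f 67 68 69
f 67 69 47
f 68 44 70
f 68 70 69
f 69 70 71
f 69 71 47
f 70 44 45
f 70 45 71
f 71 45 46
f 71 46 47
f 73 72 75
f 73 75 74
f 75 72 76
f 75 76 74
f 76 72 77
f 76 77 74
f 77 72 78
f 77 78 74
f 78 72 79
f 78 79 74
f 79 72 80
f 79 80 74
f 80 72 81
f 80 81 74
f 81 72 73
f 81 73 74
f 82 93 87
f 82 87 83
f 82 83 89
f 82 89 92
f 82 92 93
f 83 87 91
f 87 93 86
f 93 92 84
f 92 89 88
f 89 83 90
f 85 91 86
f 85 86 84
f 85 84 88
f 85 88 90
f 85 90 91
f 86 91 87
f 84 86 93
f 88 84 92
f 90 88 89
f 91 90 83



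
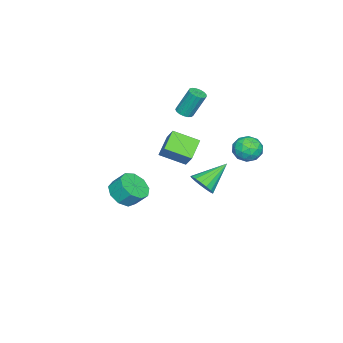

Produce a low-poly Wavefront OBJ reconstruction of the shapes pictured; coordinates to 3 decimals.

v 2.311 2.353 0.468
v 2.767 3.035 0.476
v 0.989 3.227 1.552
v 2.538 3.079 0.16
v 2.257 2.956 -0.085
v 1.988 2.696 -0.203
v 1.793 2.357 -0.167
v 1.717 2.017 0.014
v 1.777 1.754 0.299
v 1.96 1.629 0.623
v 2.223 1.669 0.911
v 2.506 1.866 1.098
v 2.745 2.175 1.141
v 2.884 2.524 1.029
v 2.892 2.835 0.789
v -0.634 -3.574 -3.456
v 0.271 -3.906 -3.124
v 0.24 -3.157 -2.291
v -0.666 -2.826 -2.624
v 0.361 -3.39 -3.585
v 0.329 -2.641 -2.752
v -0.015 -2.96 -3.985
v -0.047 -2.211 -3.153
v -0.681 -2.817 -4.138
v -0.713 -2.069 -3.306
v -1.325 -3.029 -3.972
v -1.356 -2.281 -3.14
v -1.645 -3.496 -3.565
v -1.677 -2.748 -2.732
v -1.493 -4 -3.107
v -1.524 -3.251 -2.274
v -0.938 -4.304 -2.812
v -0.97 -3.555 -1.979
v -0.242 -4.267 -2.819
v -0.273 -3.518 -1.986
v 4.065 0.664 3.345
v 2.864 0.616 4.002
v 3.667 2.012 2.715
v 2.465 1.964 3.372
v 4.495 1.176 4.168
v 3.293 1.128 4.825
v 4.096 2.524 3.538
v 2.895 2.476 4.195
v -0.521 4.649 2.134
v 0.078 4.283 1.58
v -1.058 3.337 2.42
v -0.459 2.971 1.866
v -0.191 3.334 2.638
v 0.141 4.145 2.461
v -1.121 3.475 1.539
v -0.789 4.286 1.362
v -0.293 3.558 1.213
v 0.282 3.471 1.892
v -1.262 4.149 2.108
v -0.687 4.062 2.787
v -0.175 4.581 1.832
v -0.805 3.039 2.168
v -0.648 3.252 2.622
v -0.296 3.037 2.296
v -0.138 4.5 2.349
v 0.214 4.285 2.024
v 0.057 3.728 2.646
v -1.194 3.335 1.976
v -0.842 3.12 1.651
v -0.684 4.583 1.704
v -0.332 4.368 1.378
v -1.037 3.892 1.354
v -0.041 3.94 1.29
v -0.356 3.169 1.459
v -0.745 3.465 1.266
v -0.55 3.941 1.162
v 0.297 3.889 1.689
v -0.018 3.118 1.858
v 0.14 3.331 2.311
v 0.334 3.808 2.207
v 0.08 3.462 1.473
v -0.962 4.502 2.142
v -1.277 3.731 2.311
v -1.314 3.812 1.793
v -1.12 4.289 1.689
v -0.624 4.451 2.541
v -0.939 3.68 2.71
v -0.43 3.679 2.838
v -0.235 4.155 2.734
v -1.06 4.158 2.527
v -2.488 -0.657 2.768
v -1.975 -0.49 2.774
v -2.218 0.203 4.318
v -2.732 0.037 4.312
v -2.103 -0.293 2.665
v -2.346 0.4 4.21
v -2.319 -0.18 2.58
v -2.562 0.514 4.125
v -2.574 -0.175 2.538
v -2.817 0.518 4.083
v -2.809 -0.281 2.549
v -3.052 0.412 4.093
v -2.971 -0.473 2.61
v -3.214 0.22 4.154
v -3.023 -0.707 2.707
v -3.266 -0.014 4.251
v -2.952 -0.93 2.818
v -3.195 -0.236 4.362
v -2.775 -1.09 2.917
v -3.018 -0.396 4.461
v -2.532 -1.15 2.983
v -2.775 -0.457 4.527
v -2.279 -1.098 2.999
v -2.523 -0.404 4.543
v -2.075 -0.944 2.962
v -2.318 -0.251 4.506
v -1.965 -0.725 2.881
v -2.208 -0.032 4.425
f 2 1 4
f 2 4 3
f 4 1 5
f 4 5 3
f 5 1 6
f 5 6 3
f 6 1 7
f 6 7 3
f 7 1 8
f 7 8 3
f 8 1 9
f 8 9 3
f 9 1 10
f 9 10 3
f 10 1 11
f 10 11 3
f 11 1 12
f 11 12 3
f 12 1 13
f 12 13 3
f 13 1 14
f 13 14 3
f 14 1 15
f 14 15 3
f 15 1 2
f 15 2 3
f 17 16 20
f 17 20 18
f 18 20 21
f 18 21 19
f 20 16 22
f 20 22 21
f 21 22 23
f 21 23 19
f 22 16 24
f 22 24 23
f 23 24 25
f 23 25 19
f 24 16 26
f 24 26 25
f 25 26 27
f 25 27 19
f 26 16 28
f 26 28 27
f 27 28 29
f 27 29 19
f 28 16 30
f 28 30 29
f 29 30 31
f 29 31 19
f 30 16 32
f 30 32 31
f 31 32 33
f 31 33 19
f 32 16 34
f 32 34 33
f 33 34 35
f 33 35 19
f 34 16 17
f 34 17 35
f 35 17 18
f 35 18 19
f 37 39 36
f 40 37 36
f 36 39 38
f 38 40 36
f 37 43 39
f 41 37 40
f 41 43 37
f 39 43 38
f 42 40 38
f 38 43 42
f 42 41 40
f 43 41 42
f 44 81 60
f 81 55 84
f 60 84 49
f 81 84 60
f 44 60 56
f 60 49 61
f 56 61 45
f 60 61 56
f 44 56 65
f 56 45 66
f 65 66 51
f 56 66 65
f 44 65 77
f 65 51 80
f 77 80 54
f 65 80 77
f 44 77 81
f 77 54 85
f 81 85 55
f 77 85 81
f 45 61 72
f 61 49 75
f 72 75 53
f 61 75 72
f 49 84 62
f 84 55 83
f 62 83 48
f 84 83 62
f 55 85 82
f 85 54 78
f 82 78 46
f 85 78 82
f 54 80 79
f 80 51 67
f 79 67 50
f 80 67 79
f 51 66 71
f 66 45 68
f 71 68 52
f 66 68 71
f 47 73 59
f 73 53 74
f 59 74 48
f 73 74 59
f 47 59 57
f 59 48 58
f 57 58 46
f 59 58 57
f 47 57 64
f 57 46 63
f 64 63 50
f 57 63 64
f 47 64 69
f 64 50 70
f 69 70 52
f 64 70 69
f 47 69 73
f 69 52 76
f 73 76 53
f 69 76 73
f 48 74 62
f 74 53 75
f 62 75 49
f 74 75 62
f 46 58 82
f 58 48 83
f 82 83 55
f 58 83 82
f 50 63 79
f 63 46 78
f 79 78 54
f 63 78 79
f 52 70 71
f 70 50 67
f 71 67 51
f 70 67 71
f 53 76 72
f 76 52 68
f 72 68 45
f 76 68 72
f 87 86 90
f 87 90 88
f 88 90 91
f 88 91 89
f 90 86 92
f 90 92 91
f 91 92 93
f 91 93 89
f 92 86 94
f 92 94 93
f 93 94 95
f 93 95 89
f 94 86 96
f 94 96 95
f 95 96 97
f 95 97 89
f 96 86 98
f 96 98 97
f 97 98 99
f 97 99 89
f 98 86 100
f 98 100 99
f 99 100 101
f 99 101 89
f 100 86 102
f 100 102 101
f 101 102 103
f 101 103 89
f 102 86 104
f 102 104 103
f 103 104 105
f 103 105 89
f 104 86 106
f 104 106 105
f 105 106 107
f 105 107 89
f 106 86 108
f 106 108 107
f 107 108 109
f 107 109 89
f 108 86 110
f 108 110 109
f 109 110 111
f 109 111 89
f 110 86 112
f 110 112 111
f 111 112 113
f 111 113 89
f 112 86 87
f 112 87 113
f 113 87 88
f 113 88 89



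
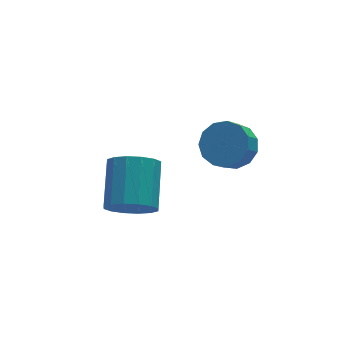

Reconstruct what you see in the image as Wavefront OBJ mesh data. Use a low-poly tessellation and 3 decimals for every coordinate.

v 3.1 -1.21 -1.121
v 3.949 -1.611 -0.63
v 3.349 -1.972 0.112
v 2.5 -1.57 -0.379
v 3.878 -1.058 -0.417
v 3.278 -1.418 0.324
v 3.56 -0.552 -0.429
v 2.96 -0.913 0.313
v 3.096 -0.255 -0.66
v 2.496 -0.616 0.082
v 2.634 -0.262 -1.037
v 2.034 -0.622 -0.295
v 2.319 -0.569 -1.441
v 1.719 -0.929 -0.699
v 2.252 -1.08 -1.744
v 1.652 -1.44 -1.002
v 2.455 -1.632 -1.848
v 1.855 -1.992 -1.106
v 2.862 -2.05 -1.722
v 2.262 -2.41 -0.98
v 3.345 -2.201 -1.405
v 2.745 -2.562 -0.663
v 3.75 -2.038 -0.998
v 3.15 -2.398 -0.256
v -1.594 -1.952 -2.531
v -0.591 -2.271 -2.816
v 0.257 -0.606 -1.693
v -0.746 -0.288 -1.409
v -0.752 -1.915 -3.223
v 0.096 -0.25 -2.1
v -1.139 -1.569 -3.444
v -0.29 0.096 -2.322
v -1.647 -1.325 -3.421
v -0.799 0.34 -2.299
v -2.141 -1.25 -3.16
v -1.293 0.415 -2.037
v -2.489 -1.363 -2.73
v -1.641 0.302 -1.607
v -2.597 -1.634 -2.247
v -1.749 0.031 -1.124
v -2.436 -1.99 -1.84
v -1.588 -0.325 -0.717
v -2.05 -2.336 -1.618
v -1.201 -0.671 -0.496
v -1.541 -2.58 -1.641
v -0.693 -0.915 -0.519
v -1.047 -2.655 -1.903
v -0.199 -0.99 -0.78
v -0.699 -2.542 -2.333
v 0.149 -0.877 -1.21
f 2 1 5
f 2 5 3
f 3 5 6
f 3 6 4
f 5 1 7
f 5 7 6
f 6 7 8
f 6 8 4
f 7 1 9
f 7 9 8
f 8 9 10
f 8 10 4
f 9 1 11
f 9 11 10
f 10 11 12
f 10 12 4
f 11 1 13
f 11 13 12
f 12 13 14
f 12 14 4
f 13 1 15
f 13 15 14
f 14 15 16
f 14 16 4
f 15 1 17
f 15 17 16
f 16 17 18
f 16 18 4
f 17 1 19
f 17 19 18
f 18 19 20
f 18 20 4
f 19 1 21
f 19 21 20
f 20 21 22
f 20 22 4
f 21 1 23
f 21 23 22
f 22 23 24
f 22 24 4
f 23 1 2
f 23 2 24
f 24 2 3
f 24 3 4
f 26 25 29
f 26 29 27
f 27 29 30
f 27 30 28
f 29 25 31
f 29 31 30
f 30 31 32
f 30 32 28
f 31 25 33
f 31 33 32
f 32 33 34
f 32 34 28
f 33 25 35
f 33 35 34
f 34 35 36
f 34 36 28
f 35 25 37
f 35 37 36
f 36 37 38
f 36 38 28
f 37 25 39
f 37 39 38
f 38 39 40
f 38 40 28
f 39 25 41
f 39 41 40
f 40 41 42
f 40 42 28
f 41 25 43
f 41 43 42
f 42 43 44
f 42 44 28
f 43 25 45
f 43 45 44
f 44 45 46
f 44 46 28
f 45 25 47
f 45 47 46
f 46 47 48
f 46 48 28
f 47 25 49
f 47 49 48
f 48 49 50
f 48 50 28
f 49 25 26
f 49 26 50
f 50 26 27
f 50 27 28



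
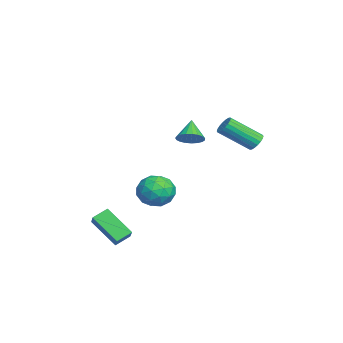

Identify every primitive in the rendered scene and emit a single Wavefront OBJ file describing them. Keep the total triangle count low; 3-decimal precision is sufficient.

v 1.252 2.827 2.764
v 1.71 2.994 2.973
v 1.745 1.481 4.105
v 1.288 1.313 3.896
v 1.548 3.094 3.112
v 1.584 1.581 4.244
v 1.329 3.142 3.183
v 1.364 1.629 4.315
v 1.093 3.127 3.171
v 1.129 1.614 4.303
v 0.89 3.053 3.078
v 0.925 1.54 4.21
v 0.758 2.934 2.923
v 0.794 1.421 4.055
v 0.724 2.793 2.736
v 0.76 1.28 3.868
v 0.795 2.659 2.555
v 0.83 1.146 3.687
v 0.956 2.559 2.416
v 0.992 1.046 3.548
v 1.176 2.511 2.345
v 1.211 0.998 3.477
v 1.411 2.526 2.357
v 1.447 1.013 3.489
v 1.615 2.6 2.45
v 1.65 1.087 3.582
v 1.746 2.719 2.605
v 1.782 1.206 3.737
v 1.78 2.86 2.792
v 1.816 1.347 3.924
v -4.259 -1.099 -1.872
v -3.298 -1.323 -1.481
v -4.022 -2.257 -3.119
v -3.061 -2.481 -2.728
v -3.932 -2.756 -2.186
v -4.078 -2.04 -1.415
v -3.242 -1.54 -3.185
v -3.388 -0.824 -2.414
v -2.669 -1.596 -2.293
v -3.095 -2.347 -1.675
v -4.225 -1.233 -2.925
v -4.651 -1.984 -2.307
v -3.799 -1.109 -1.567
v -3.521 -2.471 -3.033
v -4.033 -2.632 -2.714
v -3.468 -2.764 -2.484
v -4.258 -1.53 -1.528
v -3.693 -1.662 -1.299
v -4.065 -2.505 -1.713
v -3.627 -1.918 -3.301
v -3.062 -2.05 -3.072
v -3.852 -0.816 -2.116
v -3.287 -0.948 -1.886
v -3.255 -1.075 -2.887
v -2.864 -1.401 -1.814
v -2.725 -2.082 -2.547
v -2.832 -1.529 -2.816
v -2.918 -1.108 -2.363
v -3.115 -1.843 -1.451
v -2.976 -2.524 -2.184
v -3.488 -2.685 -1.865
v -3.574 -2.264 -1.412
v -2.745 -2.003 -1.928
v -4.344 -1.056 -2.416
v -4.205 -1.737 -3.149
v -3.746 -1.316 -3.188
v -3.832 -0.895 -2.735
v -4.595 -1.498 -2.053
v -4.456 -2.179 -2.786
v -4.402 -2.472 -2.237
v -4.488 -2.051 -1.784
v -4.575 -1.577 -2.672
v 1.384 -4.831 -2.256
v 2.284 -4.739 -1.596
v 1.014 -4.146 -1.848
v 1.914 -4.053 -1.187
v 2.146 -3.707 -3.453
v 3.046 -3.614 -2.792
v 1.776 -3.021 -3.044
v 2.676 -2.929 -2.384
v -0.768 -0.172 2.294
v -0.306 0.184 2.698
v -1.632 -0.088 3.206
v -0.44 0.402 2.551
v -0.63 0.521 2.359
v -0.845 0.52 2.156
v -1.046 0.399 1.977
v -1.199 0.179 1.853
v -1.277 -0.101 1.804
v -1.268 -0.394 1.841
v -1.172 -0.648 1.955
v -1.006 -0.821 2.128
v -0.799 -0.881 2.33
v -0.586 -0.819 2.525
v -0.405 -0.645 2.681
v -0.287 -0.389 2.769
v -0.252 -0.096 2.775
f 2 1 5
f 2 5 3
f 3 5 6
f 3 6 4
f 5 1 7
f 5 7 6
f 6 7 8
f 6 8 4
f 7 1 9
f 7 9 8
f 8 9 10
f 8 10 4
f 9 1 11
f 9 11 10
f 10 11 12
f 10 12 4
f 11 1 13
f 11 13 12
f 12 13 14
f 12 14 4
f 13 1 15
f 13 15 14
f 14 15 16
f 14 16 4
f 15 1 17
f 15 17 16
f 16 17 18
f 16 18 4
f 17 1 19
f 17 19 18
f 18 19 20
f 18 20 4
f 19 1 21
f 19 21 20
f 20 21 22
f 20 22 4
f 21 1 23
f 21 23 22
f 22 23 24
f 22 24 4
f 23 1 25
f 23 25 24
f 24 25 26
f 24 26 4
f 25 1 27
f 25 27 26
f 26 27 28
f 26 28 4
f 27 1 29
f 27 29 28
f 28 29 30
f 28 30 4
f 29 1 2
f 29 2 30
f 30 2 3
f 30 3 4
f 31 68 47
f 68 42 71
f 47 71 36
f 68 71 47
f 31 47 43
f 47 36 48
f 43 48 32
f 47 48 43
f 31 43 52
f 43 32 53
f 52 53 38
f 43 53 52
f 31 52 64
f 52 38 67
f 64 67 41
f 52 67 64
f 31 64 68
f 64 41 72
f 68 72 42
f 64 72 68
f 32 48 59
f 48 36 62
f 59 62 40
f 48 62 59
f 36 71 49
f 71 42 70
f 49 70 35
f 71 70 49
f 42 72 69
f 72 41 65
f 69 65 33
f 72 65 69
f 41 67 66
f 67 38 54
f 66 54 37
f 67 54 66
f 38 53 58
f 53 32 55
f 58 55 39
f 53 55 58
f 34 60 46
f 60 40 61
f 46 61 35
f 60 61 46
f 34 46 44
f 46 35 45
f 44 45 33
f 46 45 44
f 34 44 51
f 44 33 50
f 51 50 37
f 44 50 51
f 34 51 56
f 51 37 57
f 56 57 39
f 51 57 56
f 34 56 60
f 56 39 63
f 60 63 40
f 56 63 60
f 35 61 49
f 61 40 62
f 49 62 36
f 61 62 49
f 33 45 69
f 45 35 70
f 69 70 42
f 45 70 69
f 37 50 66
f 50 33 65
f 66 65 41
f 50 65 66
f 39 57 58
f 57 37 54
f 58 54 38
f 57 54 58
f 40 63 59
f 63 39 55
f 59 55 32
f 63 55 59
f 74 76 73
f 77 74 73
f 73 76 75
f 75 77 73
f 74 80 76
f 78 74 77
f 78 80 74
f 76 80 75
f 79 77 75
f 75 80 79
f 79 78 77
f 80 78 79
f 82 81 84
f 82 84 83
f 84 81 85
f 84 85 83
f 85 81 86
f 85 86 83
f 86 81 87
f 86 87 83
f 87 81 88
f 87 88 83
f 88 81 89
f 88 89 83
f 89 81 90
f 89 90 83
f 90 81 91
f 90 91 83
f 91 81 92
f 91 92 83
f 92 81 93
f 92 93 83
f 93 81 94
f 93 94 83
f 94 81 95
f 94 95 83
f 95 81 96
f 95 96 83
f 96 81 97
f 96 97 83
f 97 81 82
f 97 82 83



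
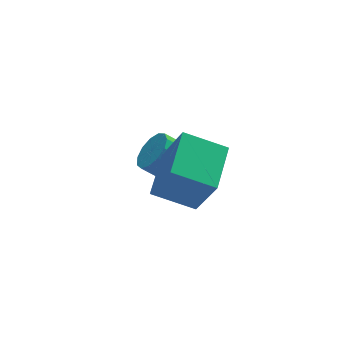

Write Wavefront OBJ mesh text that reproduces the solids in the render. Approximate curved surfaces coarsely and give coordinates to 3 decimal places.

v -1.888 -2.581 2.238
v -1.397 -3.355 4.15
v -3.335 -1.805 2.924
v -2.844 -2.579 4.836
v -0.836 -0.961 2.624
v -0.345 -1.735 4.536
v -2.283 -0.185 3.31
v -1.792 -0.959 5.222
v -0.92 1.416 0.396
v -0.372 1.248 1.078
v -1.433 1.716 2.045
v -1.98 1.884 1.364
v -0.287 1.723 0.942
v -1.348 2.191 1.909
v -0.402 2.101 0.633
v -1.463 2.568 1.6
v -0.682 2.261 0.248
v -1.743 2.729 1.216
v -1.037 2.153 -0.089
v -2.098 2.621 0.879
v -1.355 1.811 -0.272
v -2.416 2.279 0.695
v -1.535 1.344 -0.243
v -2.595 1.812 0.724
v -1.519 0.899 -0.011
v -2.58 1.367 0.956
v -1.313 0.619 0.35
v -2.374 1.087 1.318
v -0.982 0.592 0.726
v -2.043 1.06 1.694
v -0.632 0.826 0.997
v -1.692 1.294 1.965
f 2 4 1
f 5 2 1
f 1 4 3
f 3 5 1
f 2 8 4
f 6 2 5
f 6 8 2
f 4 8 3
f 7 5 3
f 3 8 7
f 7 6 5
f 8 6 7
f 10 9 13
f 10 13 11
f 11 13 14
f 11 14 12
f 13 9 15
f 13 15 14
f 14 15 16
f 14 16 12
f 15 9 17
f 15 17 16
f 16 17 18
f 16 18 12
f 17 9 19
f 17 19 18
f 18 19 20
f 18 20 12
f 19 9 21
f 19 21 20
f 20 21 22
f 20 22 12
f 21 9 23
f 21 23 22
f 22 23 24
f 22 24 12
f 23 9 25
f 23 25 24
f 24 25 26
f 24 26 12
f 25 9 27
f 25 27 26
f 26 27 28
f 26 28 12
f 27 9 29
f 27 29 28
f 28 29 30
f 28 30 12
f 29 9 31
f 29 31 30
f 30 31 32
f 30 32 12
f 31 9 10
f 31 10 32
f 32 10 11
f 32 11 12



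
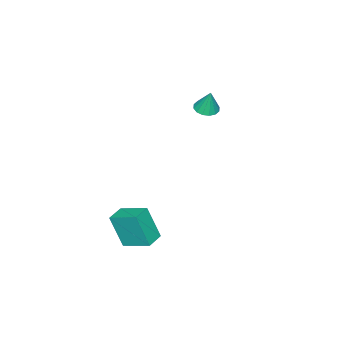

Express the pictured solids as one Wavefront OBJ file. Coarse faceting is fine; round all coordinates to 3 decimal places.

v -3.899 1.8 2.835
v -3.282 1.678 2.815
v -3.801 2.1 4.045
v -3.308 1.994 2.739
v -3.493 2.258 2.688
v -3.786 2.399 2.677
v -4.11 2.38 2.708
v -4.378 2.205 2.774
v -4.517 1.922 2.856
v -4.491 1.606 2.932
v -4.306 1.342 2.982
v -4.013 1.2 2.994
v -3.689 1.22 2.962
v -3.421 1.394 2.897
v 2.126 2.07 -2.453
v 2.21 1.379 -0.782
v 1.994 3.467 -1.868
v 2.079 2.776 -0.197
v 3.081 2.164 -2.463
v 3.166 1.473 -0.792
v 2.95 3.561 -1.878
v 3.034 2.87 -0.207
f 2 1 4
f 2 4 3
f 4 1 5
f 4 5 3
f 5 1 6
f 5 6 3
f 6 1 7
f 6 7 3
f 7 1 8
f 7 8 3
f 8 1 9
f 8 9 3
f 9 1 10
f 9 10 3
f 10 1 11
f 10 11 3
f 11 1 12
f 11 12 3
f 12 1 13
f 12 13 3
f 13 1 14
f 13 14 3
f 14 1 2
f 14 2 3
f 16 18 15
f 19 16 15
f 15 18 17
f 17 19 15
f 16 22 18
f 20 16 19
f 20 22 16
f 18 22 17
f 21 19 17
f 17 22 21
f 21 20 19
f 22 20 21



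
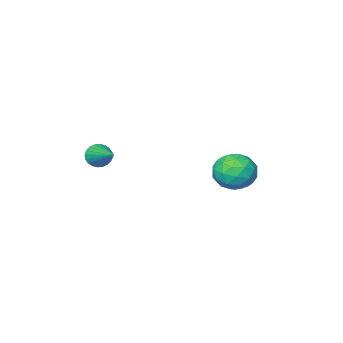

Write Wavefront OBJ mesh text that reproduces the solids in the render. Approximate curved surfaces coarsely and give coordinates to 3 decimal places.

v -3.392 4.065 0.747
v -2.324 3.752 1.062
v -3.516 2.548 -0.342
v -2.448 2.235 -0.027
v -3.312 2.195 0.741
v -3.236 3.133 1.414
v -2.604 3.167 -0.694
v -2.528 4.105 -0.021
v -1.837 3.197 0.172
v -2.275 2.597 1.058
v -3.565 3.703 -0.338
v -4.003 3.103 0.548
v -2.847 4.042 1
v -2.993 2.258 -0.28
v -3.501 2.235 0.171
v -2.873 2.051 0.357
v -3.383 3.678 1.206
v -2.756 3.494 1.392
v -3.336 2.579 1.203
v -3.084 2.806 -0.672
v -2.457 2.622 -0.486
v -2.967 4.249 0.363
v -2.339 4.065 0.549
v -2.504 3.721 -0.483
v -1.933 3.532 0.662
v -2.006 2.64 0.022
v -2.098 3.187 -0.37
v -2.053 3.739 0.025
v -2.191 3.179 1.183
v -2.263 2.287 0.543
v -2.771 2.264 0.994
v -2.726 2.815 1.39
v -1.904 2.852 0.66
v -3.577 4.013 0.177
v -3.649 3.121 -0.463
v -3.114 3.485 -0.67
v -3.069 4.036 -0.274
v -3.834 3.66 0.698
v -3.907 2.768 0.058
v -3.787 2.561 0.695
v -3.742 3.113 1.09
v -3.936 3.448 0.06
v 3.082 0.785 2.088
v 3.385 0.488 2.618
v 3.398 2.615 2.932
v 3.592 0.527 2.456
v 3.72 0.605 2.238
v 3.752 0.711 1.997
v 3.681 0.828 1.769
v 3.52 0.939 1.591
v 3.292 1.026 1.487
v 3.031 1.077 1.475
v 2.779 1.083 1.557
v 2.572 1.043 1.719
v 2.444 0.965 1.937
v 2.412 0.859 2.178
v 2.483 0.742 2.406
v 2.644 0.631 2.585
v 2.873 0.544 2.688
v 3.133 0.494 2.7
f 1 38 17
f 38 12 41
f 17 41 6
f 38 41 17
f 1 17 13
f 17 6 18
f 13 18 2
f 17 18 13
f 1 13 22
f 13 2 23
f 22 23 8
f 13 23 22
f 1 22 34
f 22 8 37
f 34 37 11
f 22 37 34
f 1 34 38
f 34 11 42
f 38 42 12
f 34 42 38
f 2 18 29
f 18 6 32
f 29 32 10
f 18 32 29
f 6 41 19
f 41 12 40
f 19 40 5
f 41 40 19
f 12 42 39
f 42 11 35
f 39 35 3
f 42 35 39
f 11 37 36
f 37 8 24
f 36 24 7
f 37 24 36
f 8 23 28
f 23 2 25
f 28 25 9
f 23 25 28
f 4 30 16
f 30 10 31
f 16 31 5
f 30 31 16
f 4 16 14
f 16 5 15
f 14 15 3
f 16 15 14
f 4 14 21
f 14 3 20
f 21 20 7
f 14 20 21
f 4 21 26
f 21 7 27
f 26 27 9
f 21 27 26
f 4 26 30
f 26 9 33
f 30 33 10
f 26 33 30
f 5 31 19
f 31 10 32
f 19 32 6
f 31 32 19
f 3 15 39
f 15 5 40
f 39 40 12
f 15 40 39
f 7 20 36
f 20 3 35
f 36 35 11
f 20 35 36
f 9 27 28
f 27 7 24
f 28 24 8
f 27 24 28
f 10 33 29
f 33 9 25
f 29 25 2
f 33 25 29
f 44 43 46
f 44 46 45
f 46 43 47
f 46 47 45
f 47 43 48
f 47 48 45
f 48 43 49
f 48 49 45
f 49 43 50
f 49 50 45
f 50 43 51
f 50 51 45
f 51 43 52
f 51 52 45
f 52 43 53
f 52 53 45
f 53 43 54
f 53 54 45
f 54 43 55
f 54 55 45
f 55 43 56
f 55 56 45
f 56 43 57
f 56 57 45
f 57 43 58
f 57 58 45
f 58 43 59
f 58 59 45
f 59 43 60
f 59 60 45
f 60 43 44
f 60 44 45



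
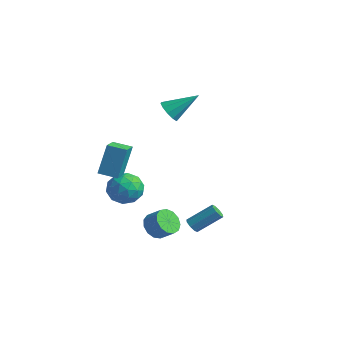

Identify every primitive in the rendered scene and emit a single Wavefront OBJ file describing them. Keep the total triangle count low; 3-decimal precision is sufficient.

v 3.077 -2.275 -2.555
v 3.508 -2.514 -2.638
v 4.335 -1.383 -1.588
v 3.903 -1.145 -1.505
v 3.445 -2.233 -2.89
v 4.272 -1.103 -1.841
v 3.166 -1.977 -2.946
v 3.993 -0.847 -1.897
v 2.835 -1.896 -2.773
v 3.662 -0.766 -1.723
v 2.645 -2.037 -2.472
v 3.472 -0.906 -1.422
v 2.708 -2.317 -2.219
v 3.535 -1.187 -1.17
v 2.987 -2.573 -2.163
v 3.814 -1.443 -1.114
v 3.318 -2.654 -2.337
v 4.145 -1.524 -1.287
v 1.851 -3.837 -2.432
v 2.416 -4.001 -3.059
v 3.214 -3.787 -2.395
v 2.649 -3.623 -1.768
v 2.314 -3.528 -3.088
v 3.112 -3.314 -2.424
v 2.064 -3.153 -2.908
v 2.862 -2.94 -2.244
v 1.747 -2.996 -2.578
v 2.545 -2.782 -1.914
v 1.463 -3.105 -2.201
v 2.261 -2.891 -1.537
v 1.302 -3.447 -1.897
v 2.1 -3.233 -1.233
v 1.315 -3.912 -1.763
v 2.113 -3.699 -1.1
v 1.499 -4.354 -1.842
v 2.297 -4.14 -1.178
v 1.794 -4.631 -2.108
v 2.592 -4.418 -1.444
v 2.107 -4.656 -2.477
v 2.906 -4.443 -1.813
v 2.339 -4.421 -2.831
v 3.138 -4.208 -2.167
v -2.247 -3.757 0.241
v -2.294 -2.996 2.101
v -1.257 -3.207 0.041
v -1.305 -2.445 1.9
v -1.555 -4.835 0.7
v -1.603 -4.073 2.559
v -0.566 -4.284 0.499
v -0.613 -3.523 2.359
v -4.044 3.071 1.488
v -3.331 2.647 1.356
v -2.996 4.449 2.712
v -3.373 3.008 0.985
v -3.672 3.394 0.807
v -4.112 3.656 0.889
v -4.527 3.695 1.199
v -4.756 3.496 1.62
v -4.714 3.134 1.99
v -4.415 2.749 2.168
v -3.975 2.486 2.087
v -3.561 2.447 1.776
v -2.69 -1.93 -2.148
v -1.619 -1.892 -2.525
v -2.181 -3.088 -0.815
v -1.11 -3.05 -1.192
v -1.573 -2.135 -0.704
v -1.887 -1.42 -1.528
v -1.913 -3.56 -1.812
v -2.227 -2.845 -2.636
v -1.139 -2.9 -2.317
v -0.929 -2.019 -1.632
v -2.871 -2.961 -1.708
v -2.661 -2.08 -1.023
v -2.199 -1.809 -2.453
v -1.601 -3.171 -0.887
v -1.873 -2.633 -0.6
v -1.243 -2.611 -0.821
v -2.357 -1.532 -1.867
v -1.728 -1.509 -2.089
v -1.7 -1.652 -1.018
v -2.072 -3.471 -1.251
v -1.443 -3.448 -1.473
v -2.557 -2.369 -2.519
v -1.927 -2.347 -2.74
v -2.1 -3.328 -2.322
v -1.288 -2.38 -2.553
v -0.988 -3.06 -1.769
v -1.46 -3.36 -2.134
v -1.645 -2.94 -2.618
v -1.164 -1.862 -2.15
v -0.865 -2.543 -1.367
v -1.137 -2.005 -1.08
v -1.322 -1.584 -1.564
v -0.882 -2.454 -2.028
v -2.935 -2.437 -1.973
v -2.636 -3.118 -1.19
v -2.478 -3.396 -1.776
v -2.663 -2.975 -2.26
v -2.812 -1.92 -1.571
v -2.512 -2.6 -0.787
v -2.155 -2.04 -0.722
v -2.34 -1.62 -1.206
v -2.918 -2.526 -1.312
f 2 1 5
f 2 5 3
f 3 5 6
f 3 6 4
f 5 1 7
f 5 7 6
f 6 7 8
f 6 8 4
f 7 1 9
f 7 9 8
f 8 9 10
f 8 10 4
f 9 1 11
f 9 11 10
f 10 11 12
f 10 12 4
f 11 1 13
f 11 13 12
f 12 13 14
f 12 14 4
f 13 1 15
f 13 15 14
f 14 15 16
f 14 16 4
f 15 1 17
f 15 17 16
f 16 17 18
f 16 18 4
f 17 1 2
f 17 2 18
f 18 2 3
f 18 3 4
f 20 19 23
f 20 23 21
f 21 23 24
f 21 24 22
f 23 19 25
f 23 25 24
f 24 25 26
f 24 26 22
f 25 19 27
f 25 27 26
f 26 27 28
f 26 28 22
f 27 19 29
f 27 29 28
f 28 29 30
f 28 30 22
f 29 19 31
f 29 31 30
f 30 31 32
f 30 32 22
f 31 19 33
f 31 33 32
f 32 33 34
f 32 34 22
f 33 19 35
f 33 35 34
f 34 35 36
f 34 36 22
f 35 19 37
f 35 37 36
f 36 37 38
f 36 38 22
f 37 19 39
f 37 39 38
f 38 39 40
f 38 40 22
f 39 19 41
f 39 41 40
f 40 41 42
f 40 42 22
f 41 19 20
f 41 20 42
f 42 20 21
f 42 21 22
f 44 46 43
f 47 44 43
f 43 46 45
f 45 47 43
f 44 50 46
f 48 44 47
f 48 50 44
f 46 50 45
f 49 47 45
f 45 50 49
f 49 48 47
f 50 48 49
f 52 51 54
f 52 54 53
f 54 51 55
f 54 55 53
f 55 51 56
f 55 56 53
f 56 51 57
f 56 57 53
f 57 51 58
f 57 58 53
f 58 51 59
f 58 59 53
f 59 51 60
f 59 60 53
f 60 51 61
f 60 61 53
f 61 51 62
f 61 62 53
f 62 51 52
f 62 52 53
f 63 100 79
f 100 74 103
f 79 103 68
f 100 103 79
f 63 79 75
f 79 68 80
f 75 80 64
f 79 80 75
f 63 75 84
f 75 64 85
f 84 85 70
f 75 85 84
f 63 84 96
f 84 70 99
f 96 99 73
f 84 99 96
f 63 96 100
f 96 73 104
f 100 104 74
f 96 104 100
f 64 80 91
f 80 68 94
f 91 94 72
f 80 94 91
f 68 103 81
f 103 74 102
f 81 102 67
f 103 102 81
f 74 104 101
f 104 73 97
f 101 97 65
f 104 97 101
f 73 99 98
f 99 70 86
f 98 86 69
f 99 86 98
f 70 85 90
f 85 64 87
f 90 87 71
f 85 87 90
f 66 92 78
f 92 72 93
f 78 93 67
f 92 93 78
f 66 78 76
f 78 67 77
f 76 77 65
f 78 77 76
f 66 76 83
f 76 65 82
f 83 82 69
f 76 82 83
f 66 83 88
f 83 69 89
f 88 89 71
f 83 89 88
f 66 88 92
f 88 71 95
f 92 95 72
f 88 95 92
f 67 93 81
f 93 72 94
f 81 94 68
f 93 94 81
f 65 77 101
f 77 67 102
f 101 102 74
f 77 102 101
f 69 82 98
f 82 65 97
f 98 97 73
f 82 97 98
f 71 89 90
f 89 69 86
f 90 86 70
f 89 86 90
f 72 95 91
f 95 71 87
f 91 87 64
f 95 87 91



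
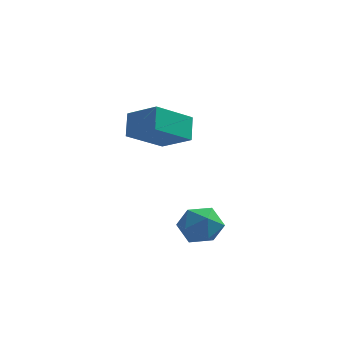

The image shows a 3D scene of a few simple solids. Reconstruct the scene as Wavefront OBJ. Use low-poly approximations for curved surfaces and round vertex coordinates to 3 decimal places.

v 0.889 0.292 -2.07
v 1.777 0.358 -2.522
v 0.943 -1.318 -2.198
v 1.831 -1.252 -2.65
v 1.746 -1.022 -1.682
v 1.712 -0.027 -1.603
v 1.008 -0.933 -3.117
v 0.974 0.062 -3.038
v 1.851 -0.399 -3.17
v 2.306 -0.454 -2.282
v 0.414 -0.506 -2.438
v 0.869 -0.561 -1.55
v -1.326 4.48 -0.532
v -2.511 3.128 0.514
v -1.468 5.316 0.387
v -2.653 3.963 1.433
v 0.033 3.877 0.227
v -1.152 2.524 1.273
v -0.109 4.712 1.146
v -1.294 3.36 2.192
f 1 12 6
f 1 6 2
f 1 2 8
f 1 8 11
f 1 11 12
f 2 6 10
f 6 12 5
f 12 11 3
f 11 8 7
f 8 2 9
f 4 10 5
f 4 5 3
f 4 3 7
f 4 7 9
f 4 9 10
f 5 10 6
f 3 5 12
f 7 3 11
f 9 7 8
f 10 9 2
f 14 16 13
f 17 14 13
f 13 16 15
f 15 17 13
f 14 20 16
f 18 14 17
f 18 20 14
f 16 20 15
f 19 17 15
f 15 20 19
f 19 18 17
f 20 18 19



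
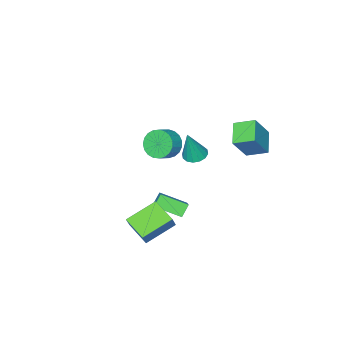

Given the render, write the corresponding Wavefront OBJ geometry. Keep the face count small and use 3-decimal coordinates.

v 0.777 -0.916 -2.708
v 0.162 -1.03 -2.034
v -0.168 0.397 -3.35
v -0.783 0.283 -2.675
v 1.543 0.057 -1.845
v 0.928 -0.057 -1.17
v 0.598 1.37 -2.486
v -0.017 1.256 -1.812
v -2.156 -2.939 -0.006
v -1.666 -3.573 -0.637
v -0.775 -3.416 -0.105
v -1.264 -2.781 0.526
v -1.616 -3.2 -0.832
v -0.725 -3.042 -0.299
v -1.659 -2.781 -0.883
v -0.768 -2.624 -0.351
v -1.788 -2.39 -0.783
v -0.897 -2.232 -0.251
v -1.981 -2.093 -0.549
v -1.09 -1.936 -0.016
v -2.203 -1.943 -0.221
v -1.312 -1.785 0.312
v -2.418 -1.965 0.144
v -1.527 -1.807 0.677
v -2.587 -2.155 0.484
v -1.696 -1.998 1.016
v -2.681 -2.481 0.738
v -1.79 -2.323 1.271
v -2.685 -2.886 0.864
v -1.794 -2.728 1.397
v -2.597 -3.3 0.839
v -1.706 -3.143 1.372
v -2.433 -3.652 0.668
v -1.542 -3.494 1.201
v -2.22 -3.88 0.381
v -1.329 -3.723 0.913
v -1.997 -3.946 0.026
v -1.106 -3.788 0.559
v -1.801 -3.837 -0.334
v -0.91 -3.68 0.199
v -5.267 2.285 2.397
v -4.171 2.268 4.01
v -4.259 3.282 1.723
v -3.163 3.265 3.336
v -4.557 1.235 1.904
v -3.461 1.218 3.517
v -3.549 2.232 1.23
v -2.453 2.215 2.843
v 1.773 0.767 -1.305
v 2.393 1.184 -0.193
v 1.853 2.238 -1.902
v 2.473 2.656 -0.79
v 3.587 0.324 -2.15
v 4.207 0.742 -1.038
v 3.667 1.796 -2.747
v 4.287 2.213 -1.635
v -2.183 -0.573 0.442
v -1.504 -0.87 0.233
v -1.557 -0.567 2.458
v -1.454 -0.475 0.216
v -1.599 -0.106 0.259
v -1.9 0.137 0.352
v -2.278 0.19 0.469
v -2.629 0.039 0.579
v -2.862 -0.277 0.652
v -2.912 -0.672 0.669
v -2.767 -1.04 0.625
v -2.466 -1.284 0.533
v -2.088 -1.337 0.416
v -1.736 -1.186 0.306
f 2 4 1
f 5 2 1
f 1 4 3
f 3 5 1
f 2 8 4
f 6 2 5
f 6 8 2
f 4 8 3
f 7 5 3
f 3 8 7
f 7 6 5
f 8 6 7
f 10 9 13
f 10 13 11
f 11 13 14
f 11 14 12
f 13 9 15
f 13 15 14
f 14 15 16
f 14 16 12
f 15 9 17
f 15 17 16
f 16 17 18
f 16 18 12
f 17 9 19
f 17 19 18
f 18 19 20
f 18 20 12
f 19 9 21
f 19 21 20
f 20 21 22
f 20 22 12
f 21 9 23
f 21 23 22
f 22 23 24
f 22 24 12
f 23 9 25
f 23 25 24
f 24 25 26
f 24 26 12
f 25 9 27
f 25 27 26
f 26 27 28
f 26 28 12
f 27 9 29
f 27 29 28
f 28 29 30
f 28 30 12
f 29 9 31
f 29 31 30
f 30 31 32
f 30 32 12
f 31 9 33
f 31 33 32
f 32 33 34
f 32 34 12
f 33 9 35
f 33 35 34
f 34 35 36
f 34 36 12
f 35 9 37
f 35 37 36
f 36 37 38
f 36 38 12
f 37 9 39
f 37 39 38
f 38 39 40
f 38 40 12
f 39 9 10
f 39 10 40
f 40 10 11
f 40 11 12
f 42 44 41
f 45 42 41
f 41 44 43
f 43 45 41
f 42 48 44
f 46 42 45
f 46 48 42
f 44 48 43
f 47 45 43
f 43 48 47
f 47 46 45
f 48 46 47
f 50 52 49
f 53 50 49
f 49 52 51
f 51 53 49
f 50 56 52
f 54 50 53
f 54 56 50
f 52 56 51
f 55 53 51
f 51 56 55
f 55 54 53
f 56 54 55
f 58 57 60
f 58 60 59
f 60 57 61
f 60 61 59
f 61 57 62
f 61 62 59
f 62 57 63
f 62 63 59
f 63 57 64
f 63 64 59
f 64 57 65
f 64 65 59
f 65 57 66
f 65 66 59
f 66 57 67
f 66 67 59
f 67 57 68
f 67 68 59
f 68 57 69
f 68 69 59
f 69 57 70
f 69 70 59
f 70 57 58
f 70 58 59

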